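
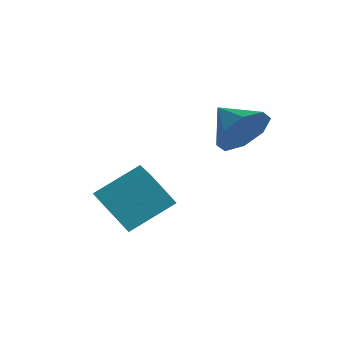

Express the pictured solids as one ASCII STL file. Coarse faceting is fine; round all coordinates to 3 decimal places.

solid 
facet normal 0.917 -0.150 -0.370
outer loop
vertex 2.174 -1.152 0.071
vertex 1.751 -1.557 -0.813
vertex 2.038 -0.587 -0.496
endloop
endfacet
facet normal -0.222 0.664 0.714
outer loop
vertex 2.174 -1.152 0.071
vertex 2.038 -0.587 -0.496
vertex 0.449 -1.343 -0.287
endloop
endfacet
facet normal 0.917 -0.150 -0.370
outer loop
vertex 2.038 -0.587 -0.496
vertex 1.751 -1.557 -0.813
vertex 1.734 -0.591 -1.248
endloop
endfacet
facet normal -0.407 0.899 0.160
outer loop
vertex 2.038 -0.587 -0.496
vertex 1.734 -0.591 -1.248
vertex 0.449 -1.343 -0.287
endloop
endfacet
facet normal 0.917 -0.150 -0.370
outer loop
vertex 1.734 -0.591 -1.248
vertex 1.751 -1.557 -0.813
vertex 1.44 -1.161 -1.745
endloop
endfacet
facet normal -0.658 0.658 -0.365
outer loop
vertex 1.734 -0.591 -1.248
vertex 1.44 -1.161 -1.745
vertex 0.449 -1.343 -0.287
endloop
endfacet
facet normal 0.917 -0.151 -0.370
outer loop
vertex 1.44 -1.161 -1.745
vertex 1.751 -1.557 -0.813
vertex 1.328 -1.963 -1.696
endloop
endfacet
facet normal -0.829 0.082 -0.553
outer loop
vertex 1.44 -1.161 -1.745
vertex 1.328 -1.963 -1.696
vertex 0.449 -1.343 -0.287
endloop
endfacet
facet normal 0.917 -0.152 -0.369
outer loop
vertex 1.328 -1.963 -1.696
vertex 1.751 -1.557 -0.813
vertex 1.463 -2.527 -1.129
endloop
endfacet
facet normal -0.819 -0.492 -0.294
outer loop
vertex 1.328 -1.963 -1.696
vertex 1.463 -2.527 -1.129
vertex 0.449 -1.343 -0.287
endloop
endfacet
facet normal 0.917 -0.152 -0.370
outer loop
vertex 1.463 -2.527 -1.129
vertex 1.751 -1.557 -0.813
vertex 1.767 -2.523 -0.377
endloop
endfacet
facet normal -0.634 -0.728 0.260
outer loop
vertex 1.463 -2.527 -1.129
vertex 1.767 -2.523 -0.377
vertex 0.449 -1.343 -0.287
endloop
endfacet
facet normal 0.916 -0.152 -0.370
outer loop
vertex 1.767 -2.523 -0.377
vertex 1.751 -1.557 -0.813
vertex 2.062 -1.954 0.12
endloop
endfacet
facet normal -0.383 -0.487 0.785
outer loop
vertex 1.767 -2.523 -0.377
vertex 2.062 -1.954 0.12
vertex 0.449 -1.343 -0.287
endloop
endfacet
facet normal 0.917 -0.151 -0.370
outer loop
vertex 2.062 -1.954 0.12
vertex 1.751 -1.557 -0.813
vertex 2.174 -1.152 0.071
endloop
endfacet
facet normal -0.212 0.089 0.973
outer loop
vertex 2.062 -1.954 0.12
vertex 2.174 -1.152 0.071
vertex 0.449 -1.343 -0.287
endloop
endfacet
facet normal -0.853 0.488 -0.185
outer loop
vertex -2.06 -4.515 -3.939
vertex -1.4 -3.003 -2.997
vertex -1.472 -3.973 -5.22
endloop
endfacet
facet normal -0.347 -0.796 -0.496
outer loop
vertex -0.38 -4.597 -4.983
vertex -2.06 -4.515 -3.939
vertex -1.472 -3.973 -5.22
endloop
endfacet
facet normal -0.853 0.487 -0.185
outer loop
vertex -1.472 -3.973 -5.22
vertex -1.4 -3.003 -2.997
vertex -0.813 -2.461 -4.278
endloop
endfacet
facet normal 0.389 0.359 -0.848
outer loop
vertex -0.813 -2.461 -4.278
vertex -0.38 -4.597 -4.983
vertex -1.472 -3.973 -5.22
endloop
endfacet
facet normal -0.389 -0.359 0.848
outer loop
vertex -2.06 -4.515 -3.939
vertex -0.308 -3.627 -2.76
vertex -1.4 -3.003 -2.997
endloop
endfacet
facet normal -0.347 -0.796 -0.496
outer loop
vertex -0.967 -5.139 -3.702
vertex -2.06 -4.515 -3.939
vertex -0.38 -4.597 -4.983
endloop
endfacet
facet normal -0.389 -0.359 0.848
outer loop
vertex -0.967 -5.139 -3.702
vertex -0.308 -3.627 -2.76
vertex -2.06 -4.515 -3.939
endloop
endfacet
facet normal 0.347 0.796 0.496
outer loop
vertex -1.4 -3.003 -2.997
vertex -0.308 -3.627 -2.76
vertex -0.813 -2.461 -4.278
endloop
endfacet
facet normal 0.389 0.359 -0.849
outer loop
vertex 0.28 -3.085 -4.041
vertex -0.38 -4.597 -4.983
vertex -0.813 -2.461 -4.278
endloop
endfacet
facet normal 0.347 0.796 0.496
outer loop
vertex -0.813 -2.461 -4.278
vertex -0.308 -3.627 -2.76
vertex 0.28 -3.085 -4.041
endloop
endfacet
facet normal 0.853 -0.488 0.185
outer loop
vertex 0.28 -3.085 -4.041
vertex -0.967 -5.139 -3.702
vertex -0.38 -4.597 -4.983
endloop
endfacet
facet normal 0.853 -0.487 0.185
outer loop
vertex -0.308 -3.627 -2.76
vertex -0.967 -5.139 -3.702
vertex 0.28 -3.085 -4.041
endloop
endfacet

endsolid


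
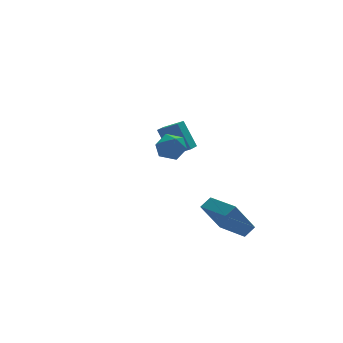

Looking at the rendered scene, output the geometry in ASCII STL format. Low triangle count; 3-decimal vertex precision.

solid 
facet normal -0.807 -0.203 -0.554
outer loop
vertex 1.835 -4.314 -1.392
vertex 1.424 -2.36 -1.509
vertex 3.046 -4.168 -3.211
endloop
endfacet
facet normal 0.205 -0.977 0.058
outer loop
vertex 3.716 -4.0 -2.751
vertex 1.835 -4.314 -1.392
vertex 3.046 -4.168 -3.211
endloop
endfacet
facet normal -0.807 -0.203 -0.554
outer loop
vertex 3.046 -4.168 -3.211
vertex 1.424 -2.36 -1.509
vertex 2.635 -2.214 -3.328
endloop
endfacet
facet normal 0.553 0.067 -0.830
outer loop
vertex 2.635 -2.214 -3.328
vertex 3.716 -4.0 -2.751
vertex 3.046 -4.168 -3.211
endloop
endfacet
facet normal -0.553 -0.067 0.830
outer loop
vertex 1.835 -4.314 -1.392
vertex 2.094 -2.192 -1.049
vertex 1.424 -2.36 -1.509
endloop
endfacet
facet normal 0.205 -0.977 0.058
outer loop
vertex 2.505 -4.146 -0.932
vertex 1.835 -4.314 -1.392
vertex 3.716 -4.0 -2.751
endloop
endfacet
facet normal -0.553 -0.067 0.830
outer loop
vertex 2.505 -4.146 -0.932
vertex 2.094 -2.192 -1.049
vertex 1.835 -4.314 -1.392
endloop
endfacet
facet normal -0.205 0.977 -0.058
outer loop
vertex 1.424 -2.36 -1.509
vertex 2.094 -2.192 -1.049
vertex 2.635 -2.214 -3.328
endloop
endfacet
facet normal 0.553 0.067 -0.830
outer loop
vertex 3.305 -2.046 -2.868
vertex 3.716 -4.0 -2.751
vertex 2.635 -2.214 -3.328
endloop
endfacet
facet normal -0.205 0.977 -0.058
outer loop
vertex 2.635 -2.214 -3.328
vertex 2.094 -2.192 -1.049
vertex 3.305 -2.046 -2.868
endloop
endfacet
facet normal 0.807 0.203 0.554
outer loop
vertex 3.305 -2.046 -2.868
vertex 2.505 -4.146 -0.932
vertex 3.716 -4.0 -2.751
endloop
endfacet
facet normal 0.807 0.203 0.554
outer loop
vertex 2.094 -2.192 -1.049
vertex 2.505 -4.146 -0.932
vertex 3.305 -2.046 -2.868
endloop
endfacet
facet normal -0.713 0.541 -0.446
outer loop
vertex 1.58 3.087 1.856
vertex 2.337 3.893 1.623
vertex 1.966 2.253 0.227
endloop
endfacet
facet normal -0.670 -0.713 0.206
outer loop
vertex 2.843 1.587 0.777
vertex 1.58 3.087 1.856
vertex 1.966 2.253 0.227
endloop
endfacet
facet normal -0.712 0.541 -0.447
outer loop
vertex 1.966 2.253 0.227
vertex 2.337 3.893 1.623
vertex 2.724 3.059 -0.005
endloop
endfacet
facet normal 0.208 -0.446 -0.871
outer loop
vertex 2.724 3.059 -0.005
vertex 2.843 1.587 0.777
vertex 1.966 2.253 0.227
endloop
endfacet
facet normal -0.207 0.446 0.871
outer loop
vertex 1.58 3.087 1.856
vertex 3.214 3.227 2.173
vertex 2.337 3.893 1.623
endloop
endfacet
facet normal -0.671 -0.713 0.206
outer loop
vertex 2.456 2.421 2.405
vertex 1.58 3.087 1.856
vertex 2.843 1.587 0.777
endloop
endfacet
facet normal -0.207 0.446 0.871
outer loop
vertex 2.456 2.421 2.405
vertex 3.214 3.227 2.173
vertex 1.58 3.087 1.856
endloop
endfacet
facet normal 0.670 0.713 -0.206
outer loop
vertex 2.337 3.893 1.623
vertex 3.214 3.227 2.173
vertex 2.724 3.059 -0.005
endloop
endfacet
facet normal 0.207 -0.446 -0.871
outer loop
vertex 3.6 2.393 0.544
vertex 2.843 1.587 0.777
vertex 2.724 3.059 -0.005
endloop
endfacet
facet normal 0.671 0.713 -0.206
outer loop
vertex 2.724 3.059 -0.005
vertex 3.214 3.227 2.173
vertex 3.6 2.393 0.544
endloop
endfacet
facet normal 0.713 -0.541 0.446
outer loop
vertex 3.6 2.393 0.544
vertex 2.456 2.421 2.405
vertex 2.843 1.587 0.777
endloop
endfacet
facet normal 0.712 -0.542 0.446
outer loop
vertex 3.214 3.227 2.173
vertex 2.456 2.421 2.405
vertex 3.6 2.393 0.544
endloop
endfacet
facet normal -0.125 0.930 0.345
outer loop
vertex -1.553 -3.328 3.9
vertex -1.095 -3.54 4.637
vertex -0.666 -3.217 3.923
endloop
endfacet
facet normal -0.106 0.924 -0.368
outer loop
vertex -1.553 -3.328 3.9
vertex -0.666 -3.217 3.923
vertex -1.056 -3.553 3.192
endloop
endfacet
facet normal -0.629 0.496 -0.599
outer loop
vertex -1.553 -3.328 3.9
vertex -1.056 -3.553 3.192
vertex -1.725 -4.084 3.455
endloop
endfacet
facet normal -0.971 0.238 -0.028
outer loop
vertex -1.553 -3.328 3.9
vertex -1.725 -4.084 3.455
vertex -1.749 -4.076 4.348
endloop
endfacet
facet normal -0.660 0.506 0.556
outer loop
vertex -1.553 -3.328 3.9
vertex -1.749 -4.076 4.348
vertex -1.095 -3.54 4.637
endloop
endfacet
facet normal 0.517 0.639 -0.570
outer loop
vertex -1.056 -3.553 3.192
vertex -0.666 -3.217 3.923
vertex -0.291 -3.904 3.492
endloop
endfacet
facet normal 0.485 0.649 0.585
outer loop
vertex -0.666 -3.217 3.923
vertex -1.095 -3.54 4.637
vertex -0.315 -3.896 4.385
endloop
endfacet
facet normal -0.379 -0.036 0.925
outer loop
vertex -1.095 -3.54 4.637
vertex -1.749 -4.076 4.348
vertex -0.984 -4.427 4.648
endloop
endfacet
facet normal -0.883 -0.470 -0.020
outer loop
vertex -1.749 -4.076 4.348
vertex -1.725 -4.084 3.455
vertex -1.374 -4.763 3.917
endloop
endfacet
facet normal -0.329 -0.053 -0.943
outer loop
vertex -1.725 -4.084 3.455
vertex -1.056 -3.553 3.192
vertex -0.945 -4.44 3.203
endloop
endfacet
facet normal 0.971 -0.238 0.028
outer loop
vertex -0.487 -4.652 3.94
vertex -0.291 -3.904 3.492
vertex -0.315 -3.896 4.385
endloop
endfacet
facet normal 0.629 -0.496 0.599
outer loop
vertex -0.487 -4.652 3.94
vertex -0.315 -3.896 4.385
vertex -0.984 -4.427 4.648
endloop
endfacet
facet normal 0.106 -0.924 0.368
outer loop
vertex -0.487 -4.652 3.94
vertex -0.984 -4.427 4.648
vertex -1.374 -4.763 3.917
endloop
endfacet
facet normal 0.125 -0.930 -0.345
outer loop
vertex -0.487 -4.652 3.94
vertex -1.374 -4.763 3.917
vertex -0.945 -4.44 3.203
endloop
endfacet
facet normal 0.660 -0.506 -0.556
outer loop
vertex -0.487 -4.652 3.94
vertex -0.945 -4.44 3.203
vertex -0.291 -3.904 3.492
endloop
endfacet
facet normal 0.883 0.470 0.020
outer loop
vertex -0.315 -3.896 4.385
vertex -0.291 -3.904 3.492
vertex -0.666 -3.217 3.923
endloop
endfacet
facet normal 0.329 0.053 0.943
outer loop
vertex -0.984 -4.427 4.648
vertex -0.315 -3.896 4.385
vertex -1.095 -3.54 4.637
endloop
endfacet
facet normal -0.517 -0.639 0.570
outer loop
vertex -1.374 -4.763 3.917
vertex -0.984 -4.427 4.648
vertex -1.749 -4.076 4.348
endloop
endfacet
facet normal -0.485 -0.649 -0.585
outer loop
vertex -0.945 -4.44 3.203
vertex -1.374 -4.763 3.917
vertex -1.725 -4.084 3.455
endloop
endfacet
facet normal 0.379 0.036 -0.925
outer loop
vertex -0.291 -3.904 3.492
vertex -0.945 -4.44 3.203
vertex -1.056 -3.553 3.192
endloop
endfacet

endsolid


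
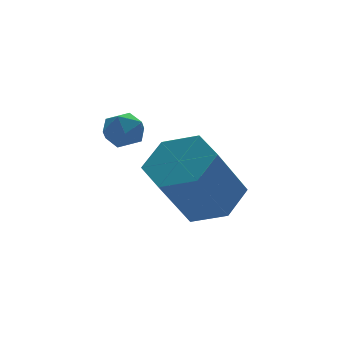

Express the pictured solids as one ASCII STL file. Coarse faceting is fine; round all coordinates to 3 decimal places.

solid 
facet normal 0.201 0.896 0.397
outer loop
vertex 0.543 3.965 -2.697
vertex 0.029 3.898 -2.285
vertex 0.629 3.683 -2.104
endloop
endfacet
facet normal 0.796 0.583 0.162
outer loop
vertex 0.543 3.965 -2.697
vertex 0.629 3.683 -2.104
vertex 0.925 3.427 -2.638
endloop
endfacet
facet normal 0.715 0.449 -0.536
outer loop
vertex 0.543 3.965 -2.697
vertex 0.925 3.427 -2.638
vertex 0.507 3.482 -3.149
endloop
endfacet
facet normal 0.069 0.679 -0.731
outer loop
vertex 0.543 3.965 -2.697
vertex 0.507 3.482 -3.149
vertex -0.047 3.773 -2.931
endloop
endfacet
facet normal -0.249 0.956 -0.156
outer loop
vertex 0.543 3.965 -2.697
vertex -0.047 3.773 -2.931
vertex 0.029 3.898 -2.285
endloop
endfacet
facet normal 0.865 -0.041 0.499
outer loop
vertex 0.925 3.427 -2.638
vertex 0.629 3.683 -2.104
vertex 0.647 3.027 -2.189
endloop
endfacet
facet normal -0.099 0.465 0.880
outer loop
vertex 0.629 3.683 -2.104
vertex 0.029 3.898 -2.285
vertex 0.093 3.318 -1.971
endloop
endfacet
facet normal -0.827 0.562 -0.011
outer loop
vertex 0.029 3.898 -2.285
vertex -0.047 3.773 -2.931
vertex -0.325 3.373 -2.482
endloop
endfacet
facet normal -0.312 0.114 -0.943
outer loop
vertex -0.047 3.773 -2.931
vertex 0.507 3.482 -3.149
vertex -0.029 3.117 -3.016
endloop
endfacet
facet normal 0.734 -0.259 -0.628
outer loop
vertex 0.507 3.482 -3.149
vertex 0.925 3.427 -2.638
vertex 0.571 2.902 -2.835
endloop
endfacet
facet normal -0.069 -0.679 0.731
outer loop
vertex 0.057 2.835 -2.423
vertex 0.647 3.027 -2.189
vertex 0.093 3.318 -1.971
endloop
endfacet
facet normal -0.715 -0.449 0.536
outer loop
vertex 0.057 2.835 -2.423
vertex 0.093 3.318 -1.971
vertex -0.325 3.373 -2.482
endloop
endfacet
facet normal -0.796 -0.583 -0.162
outer loop
vertex 0.057 2.835 -2.423
vertex -0.325 3.373 -2.482
vertex -0.029 3.117 -3.016
endloop
endfacet
facet normal -0.201 -0.896 -0.397
outer loop
vertex 0.057 2.835 -2.423
vertex -0.029 3.117 -3.016
vertex 0.571 2.902 -2.835
endloop
endfacet
facet normal 0.249 -0.956 0.156
outer loop
vertex 0.057 2.835 -2.423
vertex 0.571 2.902 -2.835
vertex 0.647 3.027 -2.189
endloop
endfacet
facet normal 0.312 -0.114 0.943
outer loop
vertex 0.093 3.318 -1.971
vertex 0.647 3.027 -2.189
vertex 0.629 3.683 -2.104
endloop
endfacet
facet normal -0.734 0.259 0.628
outer loop
vertex -0.325 3.373 -2.482
vertex 0.093 3.318 -1.971
vertex 0.029 3.898 -2.285
endloop
endfacet
facet normal -0.865 0.041 -0.499
outer loop
vertex -0.029 3.117 -3.016
vertex -0.325 3.373 -2.482
vertex -0.047 3.773 -2.931
endloop
endfacet
facet normal 0.099 -0.465 -0.880
outer loop
vertex 0.571 2.902 -2.835
vertex -0.029 3.117 -3.016
vertex 0.507 3.482 -3.149
endloop
endfacet
facet normal 0.827 -0.562 0.011
outer loop
vertex 0.647 3.027 -2.189
vertex 0.571 2.902 -2.835
vertex 0.925 3.427 -2.638
endloop
endfacet
facet normal 0.543 0.179 -0.821
outer loop
vertex 2.28 0.339 -3.935
vertex 1.549 0.995 -4.275
vertex 2.328 1.347 -3.683
endloop
endfacet
facet normal 0.839 -0.169 0.517
outer loop
vertex 2.28 0.339 -3.935
vertex 2.328 1.347 -3.683
vertex 1.163 -0.031 -2.245
endloop
endfacet
facet normal 0.839 -0.169 0.517
outer loop
vertex 1.163 -0.031 -2.245
vertex 2.328 1.347 -3.683
vertex 1.211 0.976 -1.993
endloop
endfacet
facet normal -0.542 -0.180 0.821
outer loop
vertex 1.163 -0.031 -2.245
vertex 1.211 0.976 -1.993
vertex 0.431 0.625 -2.585
endloop
endfacet
facet normal 0.542 0.180 -0.821
outer loop
vertex 2.328 1.347 -3.683
vertex 1.549 0.995 -4.275
vertex 1.596 2.003 -4.023
endloop
endfacet
facet normal 0.459 0.755 0.469
outer loop
vertex 2.328 1.347 -3.683
vertex 1.596 2.003 -4.023
vertex 1.211 0.976 -1.993
endloop
endfacet
facet normal 0.459 0.754 0.469
outer loop
vertex 1.211 0.976 -1.993
vertex 1.596 2.003 -4.023
vertex 0.479 1.633 -2.333
endloop
endfacet
facet normal -0.542 -0.179 0.821
outer loop
vertex 1.211 0.976 -1.993
vertex 0.479 1.633 -2.333
vertex 0.431 0.625 -2.585
endloop
endfacet
facet normal 0.542 0.180 -0.821
outer loop
vertex 1.596 2.003 -4.023
vertex 1.549 0.995 -4.275
vertex 0.817 1.651 -4.615
endloop
endfacet
facet normal -0.380 0.924 -0.049
outer loop
vertex 1.596 2.003 -4.023
vertex 0.817 1.651 -4.615
vertex 0.479 1.633 -2.333
endloop
endfacet
facet normal -0.380 0.924 -0.049
outer loop
vertex 0.479 1.633 -2.333
vertex 0.817 1.651 -4.615
vertex -0.3 1.281 -2.925
endloop
endfacet
facet normal -0.543 -0.179 0.821
outer loop
vertex 0.479 1.633 -2.333
vertex -0.3 1.281 -2.925
vertex 0.431 0.625 -2.585
endloop
endfacet
facet normal 0.542 0.180 -0.821
outer loop
vertex 0.817 1.651 -4.615
vertex 1.549 0.995 -4.275
vertex 0.769 0.644 -4.867
endloop
endfacet
facet normal -0.839 0.169 -0.517
outer loop
vertex 0.817 1.651 -4.615
vertex 0.769 0.644 -4.867
vertex -0.3 1.281 -2.925
endloop
endfacet
facet normal -0.839 0.169 -0.517
outer loop
vertex -0.3 1.281 -2.925
vertex 0.769 0.644 -4.867
vertex -0.348 0.273 -3.177
endloop
endfacet
facet normal -0.543 -0.179 0.821
outer loop
vertex -0.3 1.281 -2.925
vertex -0.348 0.273 -3.177
vertex 0.431 0.625 -2.585
endloop
endfacet
facet normal 0.542 0.179 -0.821
outer loop
vertex 0.769 0.644 -4.867
vertex 1.549 0.995 -4.275
vertex 1.501 -0.013 -4.527
endloop
endfacet
facet normal -0.459 -0.754 -0.469
outer loop
vertex 0.769 0.644 -4.867
vertex 1.501 -0.013 -4.527
vertex -0.348 0.273 -3.177
endloop
endfacet
facet normal -0.459 -0.755 -0.469
outer loop
vertex -0.348 0.273 -3.177
vertex 1.501 -0.013 -4.527
vertex 0.384 -0.383 -2.837
endloop
endfacet
facet normal -0.542 -0.180 0.821
outer loop
vertex -0.348 0.273 -3.177
vertex 0.384 -0.383 -2.837
vertex 0.431 0.625 -2.585
endloop
endfacet
facet normal 0.543 0.179 -0.821
outer loop
vertex 1.501 -0.013 -4.527
vertex 1.549 0.995 -4.275
vertex 2.28 0.339 -3.935
endloop
endfacet
facet normal 0.380 -0.924 0.049
outer loop
vertex 1.501 -0.013 -4.527
vertex 2.28 0.339 -3.935
vertex 0.384 -0.383 -2.837
endloop
endfacet
facet normal 0.380 -0.924 0.049
outer loop
vertex 0.384 -0.383 -2.837
vertex 2.28 0.339 -3.935
vertex 1.163 -0.031 -2.245
endloop
endfacet
facet normal -0.542 -0.180 0.821
outer loop
vertex 0.384 -0.383 -2.837
vertex 1.163 -0.031 -2.245
vertex 0.431 0.625 -2.585
endloop
endfacet

endsolid


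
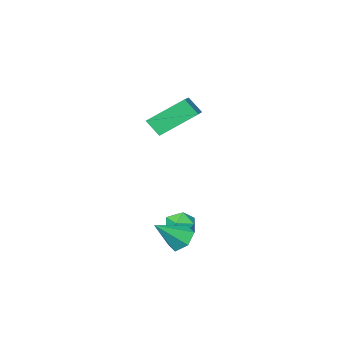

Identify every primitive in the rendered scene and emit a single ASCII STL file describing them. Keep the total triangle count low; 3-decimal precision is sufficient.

solid 
facet normal -0.748 0.159 -0.644
outer loop
vertex -0.738 1.55 -4.427
vertex -1.191 1.337 -3.953
vertex -1.018 2.004 -3.989
endloop
endfacet
facet normal 0.767 0.622 -0.155
outer loop
vertex -0.738 1.55 -4.427
vertex -1.018 2.004 -3.989
vertex -0.089 1.103 -3.007
endloop
endfacet
facet normal -0.749 0.160 -0.643
outer loop
vertex -1.018 2.004 -3.989
vertex -1.191 1.337 -3.953
vertex -1.471 1.79 -3.514
endloop
endfacet
facet normal 0.199 0.809 0.554
outer loop
vertex -1.018 2.004 -3.989
vertex -1.471 1.79 -3.514
vertex -0.089 1.103 -3.007
endloop
endfacet
facet normal -0.750 0.159 -0.642
outer loop
vertex -1.471 1.79 -3.514
vertex -1.191 1.337 -3.953
vertex -1.643 1.123 -3.478
endloop
endfacet
facet normal -0.286 0.125 0.950
outer loop
vertex -1.471 1.79 -3.514
vertex -1.643 1.123 -3.478
vertex -0.089 1.103 -3.007
endloop
endfacet
facet normal -0.750 0.158 -0.643
outer loop
vertex -1.643 1.123 -3.478
vertex -1.191 1.337 -3.953
vertex -1.363 0.67 -3.916
endloop
endfacet
facet normal -0.203 -0.743 0.638
outer loop
vertex -1.643 1.123 -3.478
vertex -1.363 0.67 -3.916
vertex -0.089 1.103 -3.007
endloop
endfacet
facet normal -0.750 0.158 -0.643
outer loop
vertex -1.363 0.67 -3.916
vertex -1.191 1.337 -3.953
vertex -0.911 0.883 -4.391
endloop
endfacet
facet normal 0.365 -0.928 -0.069
outer loop
vertex -1.363 0.67 -3.916
vertex -0.911 0.883 -4.391
vertex -0.089 1.103 -3.007
endloop
endfacet
facet normal -0.748 0.159 -0.644
outer loop
vertex -0.911 0.883 -4.391
vertex -1.191 1.337 -3.953
vertex -0.738 1.55 -4.427
endloop
endfacet
facet normal 0.850 -0.246 -0.466
outer loop
vertex -0.911 0.883 -4.391
vertex -0.738 1.55 -4.427
vertex -0.089 1.103 -3.007
endloop
endfacet
facet normal -0.721 0.385 0.576
outer loop
vertex -4.488 -2.687 1.534
vertex -3.277 -1.306 2.126
vertex -4.758 -2.151 0.837
endloop
endfacet
facet normal -0.627 -0.716 -0.307
outer loop
vertex -3.403 -2.874 -0.246
vertex -4.488 -2.687 1.534
vertex -4.758 -2.151 0.837
endloop
endfacet
facet normal -0.721 0.385 0.576
outer loop
vertex -4.758 -2.151 0.837
vertex -3.277 -1.306 2.126
vertex -3.548 -0.77 1.429
endloop
endfacet
facet normal -0.294 0.583 -0.757
outer loop
vertex -3.548 -0.77 1.429
vertex -3.403 -2.874 -0.246
vertex -4.758 -2.151 0.837
endloop
endfacet
facet normal 0.294 -0.583 0.757
outer loop
vertex -4.488 -2.687 1.534
vertex -1.922 -2.029 1.043
vertex -3.277 -1.306 2.126
endloop
endfacet
facet normal -0.627 -0.716 -0.307
outer loop
vertex -3.132 -3.41 0.451
vertex -4.488 -2.687 1.534
vertex -3.403 -2.874 -0.246
endloop
endfacet
facet normal 0.294 -0.583 0.758
outer loop
vertex -3.132 -3.41 0.451
vertex -1.922 -2.029 1.043
vertex -4.488 -2.687 1.534
endloop
endfacet
facet normal 0.627 0.716 0.307
outer loop
vertex -3.277 -1.306 2.126
vertex -1.922 -2.029 1.043
vertex -3.548 -0.77 1.429
endloop
endfacet
facet normal -0.294 0.583 -0.757
outer loop
vertex -2.192 -1.493 0.346
vertex -3.403 -2.874 -0.246
vertex -3.548 -0.77 1.429
endloop
endfacet
facet normal 0.627 0.716 0.307
outer loop
vertex -3.548 -0.77 1.429
vertex -1.922 -2.029 1.043
vertex -2.192 -1.493 0.346
endloop
endfacet
facet normal 0.721 -0.385 -0.576
outer loop
vertex -2.192 -1.493 0.346
vertex -3.132 -3.41 0.451
vertex -3.403 -2.874 -0.246
endloop
endfacet
facet normal 0.721 -0.385 -0.576
outer loop
vertex -1.922 -2.029 1.043
vertex -3.132 -3.41 0.451
vertex -2.192 -1.493 0.346
endloop
endfacet
facet normal 0.321 0.933 0.160
outer loop
vertex -1.493 1.055 -4.006
vertex -1.949 1.118 -3.459
vertex -1.287 0.871 -3.346
endloop
endfacet
facet normal 0.841 0.529 -0.115
outer loop
vertex -1.493 1.055 -4.006
vertex -1.287 0.871 -3.346
vertex -1.106 0.462 -3.904
endloop
endfacet
facet normal 0.613 0.273 -0.741
outer loop
vertex -1.493 1.055 -4.006
vertex -1.106 0.462 -3.904
vertex -1.656 0.456 -4.361
endloop
endfacet
facet normal -0.047 0.519 -0.854
outer loop
vertex -1.493 1.055 -4.006
vertex -1.656 0.456 -4.361
vertex -2.177 0.861 -4.086
endloop
endfacet
facet normal -0.228 0.927 -0.297
outer loop
vertex -1.493 1.055 -4.006
vertex -2.177 0.861 -4.086
vertex -1.949 1.118 -3.459
endloop
endfacet
facet normal 0.946 -0.024 0.324
outer loop
vertex -1.106 0.462 -3.904
vertex -1.287 0.871 -3.346
vertex -1.323 0.159 -3.294
endloop
endfacet
facet normal 0.104 0.631 0.769
outer loop
vertex -1.287 0.871 -3.346
vertex -1.949 1.118 -3.459
vertex -1.844 0.564 -3.019
endloop
endfacet
facet normal -0.783 0.621 0.030
outer loop
vertex -1.949 1.118 -3.459
vertex -2.177 0.861 -4.086
vertex -2.394 0.558 -3.476
endloop
endfacet
facet normal -0.490 -0.039 -0.871
outer loop
vertex -2.177 0.861 -4.086
vertex -1.656 0.456 -4.361
vertex -2.213 0.149 -4.034
endloop
endfacet
facet normal 0.577 -0.438 -0.689
outer loop
vertex -1.656 0.456 -4.361
vertex -1.106 0.462 -3.904
vertex -1.551 -0.098 -3.921
endloop
endfacet
facet normal 0.047 -0.519 0.854
outer loop
vertex -2.007 -0.035 -3.374
vertex -1.323 0.159 -3.294
vertex -1.844 0.564 -3.019
endloop
endfacet
facet normal -0.613 -0.273 0.741
outer loop
vertex -2.007 -0.035 -3.374
vertex -1.844 0.564 -3.019
vertex -2.394 0.558 -3.476
endloop
endfacet
facet normal -0.841 -0.529 0.115
outer loop
vertex -2.007 -0.035 -3.374
vertex -2.394 0.558 -3.476
vertex -2.213 0.149 -4.034
endloop
endfacet
facet normal -0.321 -0.933 -0.160
outer loop
vertex -2.007 -0.035 -3.374
vertex -2.213 0.149 -4.034
vertex -1.551 -0.098 -3.921
endloop
endfacet
facet normal 0.228 -0.927 0.297
outer loop
vertex -2.007 -0.035 -3.374
vertex -1.551 -0.098 -3.921
vertex -1.323 0.159 -3.294
endloop
endfacet
facet normal 0.490 0.039 0.871
outer loop
vertex -1.844 0.564 -3.019
vertex -1.323 0.159 -3.294
vertex -1.287 0.871 -3.346
endloop
endfacet
facet normal -0.577 0.438 0.689
outer loop
vertex -2.394 0.558 -3.476
vertex -1.844 0.564 -3.019
vertex -1.949 1.118 -3.459
endloop
endfacet
facet normal -0.946 0.024 -0.324
outer loop
vertex -2.213 0.149 -4.034
vertex -2.394 0.558 -3.476
vertex -2.177 0.861 -4.086
endloop
endfacet
facet normal -0.104 -0.631 -0.769
outer loop
vertex -1.551 -0.098 -3.921
vertex -2.213 0.149 -4.034
vertex -1.656 0.456 -4.361
endloop
endfacet
facet normal 0.783 -0.621 -0.030
outer loop
vertex -1.323 0.159 -3.294
vertex -1.551 -0.098 -3.921
vertex -1.106 0.462 -3.904
endloop
endfacet

endsolid


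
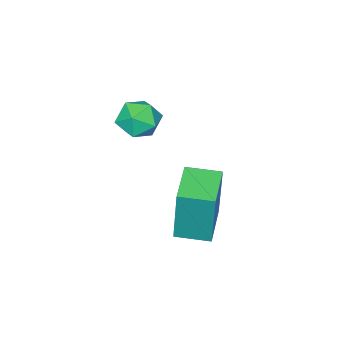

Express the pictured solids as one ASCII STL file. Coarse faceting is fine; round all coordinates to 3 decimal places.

solid 
facet normal -0.470 0.778 0.416
outer loop
vertex 1.816 1.424 3.958
vertex 1.208 1.1 3.877
vertex 1.574 1.01 4.459
endloop
endfacet
facet normal 0.188 0.711 0.678
outer loop
vertex 1.816 1.424 3.958
vertex 1.574 1.01 4.459
vertex 2.247 0.993 4.29
endloop
endfacet
facet normal 0.648 0.750 0.133
outer loop
vertex 1.816 1.424 3.958
vertex 2.247 0.993 4.29
vertex 2.297 1.072 3.602
endloop
endfacet
facet normal 0.272 0.842 -0.466
outer loop
vertex 1.816 1.424 3.958
vertex 2.297 1.072 3.602
vertex 1.655 1.138 3.347
endloop
endfacet
facet normal -0.419 0.860 -0.292
outer loop
vertex 1.816 1.424 3.958
vertex 1.655 1.138 3.347
vertex 1.208 1.1 3.877
endloop
endfacet
facet normal 0.245 0.060 0.968
outer loop
vertex 2.247 0.993 4.29
vertex 1.574 1.01 4.459
vertex 1.905 0.402 4.413
endloop
endfacet
facet normal -0.822 0.170 0.543
outer loop
vertex 1.574 1.01 4.459
vertex 1.208 1.1 3.877
vertex 1.263 0.468 4.158
endloop
endfacet
facet normal -0.739 0.303 -0.602
outer loop
vertex 1.208 1.1 3.877
vertex 1.655 1.138 3.347
vertex 1.313 0.547 3.47
endloop
endfacet
facet normal 0.379 0.273 -0.884
outer loop
vertex 1.655 1.138 3.347
vertex 2.297 1.072 3.602
vertex 1.986 0.53 3.301
endloop
endfacet
facet normal 0.988 0.124 0.086
outer loop
vertex 2.297 1.072 3.602
vertex 2.247 0.993 4.29
vertex 2.352 0.44 3.883
endloop
endfacet
facet normal -0.272 -0.842 0.466
outer loop
vertex 1.744 0.116 3.802
vertex 1.905 0.402 4.413
vertex 1.263 0.468 4.158
endloop
endfacet
facet normal -0.648 -0.750 -0.133
outer loop
vertex 1.744 0.116 3.802
vertex 1.263 0.468 4.158
vertex 1.313 0.547 3.47
endloop
endfacet
facet normal -0.188 -0.711 -0.678
outer loop
vertex 1.744 0.116 3.802
vertex 1.313 0.547 3.47
vertex 1.986 0.53 3.301
endloop
endfacet
facet normal 0.470 -0.778 -0.416
outer loop
vertex 1.744 0.116 3.802
vertex 1.986 0.53 3.301
vertex 2.352 0.44 3.883
endloop
endfacet
facet normal 0.419 -0.860 0.292
outer loop
vertex 1.744 0.116 3.802
vertex 2.352 0.44 3.883
vertex 1.905 0.402 4.413
endloop
endfacet
facet normal -0.379 -0.273 0.884
outer loop
vertex 1.263 0.468 4.158
vertex 1.905 0.402 4.413
vertex 1.574 1.01 4.459
endloop
endfacet
facet normal -0.988 -0.124 -0.086
outer loop
vertex 1.313 0.547 3.47
vertex 1.263 0.468 4.158
vertex 1.208 1.1 3.877
endloop
endfacet
facet normal -0.245 -0.060 -0.968
outer loop
vertex 1.986 0.53 3.301
vertex 1.313 0.547 3.47
vertex 1.655 1.138 3.347
endloop
endfacet
facet normal 0.822 -0.170 -0.543
outer loop
vertex 2.352 0.44 3.883
vertex 1.986 0.53 3.301
vertex 2.297 1.072 3.602
endloop
endfacet
facet normal 0.739 -0.303 0.602
outer loop
vertex 1.905 0.402 4.413
vertex 2.352 0.44 3.883
vertex 2.247 0.993 4.29
endloop
endfacet
facet normal -0.818 -0.563 0.117
outer loop
vertex 1.125 1.824 2.106
vertex 0.536 2.666 2.04
vertex 1.012 1.596 0.213
endloop
endfacet
facet normal 0.572 -0.818 0.064
outer loop
vertex 2.084 2.334 0.06
vertex 1.125 1.824 2.106
vertex 1.012 1.596 0.213
endloop
endfacet
facet normal -0.818 -0.563 0.117
outer loop
vertex 1.012 1.596 0.213
vertex 0.536 2.666 2.04
vertex 0.423 2.438 0.147
endloop
endfacet
facet normal -0.059 -0.119 -0.991
outer loop
vertex 0.423 2.438 0.147
vertex 2.084 2.334 0.06
vertex 1.012 1.596 0.213
endloop
endfacet
facet normal 0.059 0.119 0.991
outer loop
vertex 1.125 1.824 2.106
vertex 1.608 3.404 1.887
vertex 0.536 2.666 2.04
endloop
endfacet
facet normal 0.572 -0.818 0.064
outer loop
vertex 2.197 2.562 1.953
vertex 1.125 1.824 2.106
vertex 2.084 2.334 0.06
endloop
endfacet
facet normal 0.059 0.119 0.991
outer loop
vertex 2.197 2.562 1.953
vertex 1.608 3.404 1.887
vertex 1.125 1.824 2.106
endloop
endfacet
facet normal -0.572 0.818 -0.064
outer loop
vertex 0.536 2.666 2.04
vertex 1.608 3.404 1.887
vertex 0.423 2.438 0.147
endloop
endfacet
facet normal -0.059 -0.119 -0.991
outer loop
vertex 1.495 3.176 -0.006
vertex 2.084 2.334 0.06
vertex 0.423 2.438 0.147
endloop
endfacet
facet normal -0.572 0.818 -0.064
outer loop
vertex 0.423 2.438 0.147
vertex 1.608 3.404 1.887
vertex 1.495 3.176 -0.006
endloop
endfacet
facet normal 0.818 0.563 -0.117
outer loop
vertex 1.495 3.176 -0.006
vertex 2.197 2.562 1.953
vertex 2.084 2.334 0.06
endloop
endfacet
facet normal 0.818 0.563 -0.117
outer loop
vertex 1.608 3.404 1.887
vertex 2.197 2.562 1.953
vertex 1.495 3.176 -0.006
endloop
endfacet

endsolid


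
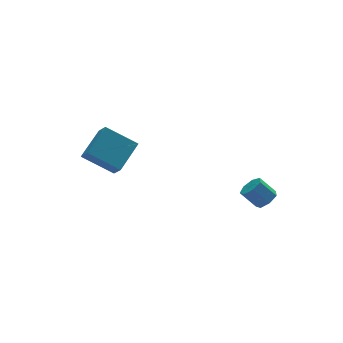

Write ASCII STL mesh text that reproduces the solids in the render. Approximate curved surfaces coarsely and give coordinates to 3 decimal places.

solid 
facet normal -0.707 -0.513 -0.486
outer loop
vertex -3.727 3.326 1.344
vertex -3.782 4.038 0.673
vertex -2.388 2.458 0.312
endloop
endfacet
facet normal 0.056 -0.727 0.684
outer loop
vertex -1.058 3.422 1.227
vertex -3.727 3.326 1.344
vertex -2.388 2.458 0.312
endloop
endfacet
facet normal -0.707 -0.513 -0.486
outer loop
vertex -2.388 2.458 0.312
vertex -3.782 4.038 0.673
vertex -2.443 3.17 -0.359
endloop
endfacet
facet normal 0.705 -0.457 -0.543
outer loop
vertex -2.443 3.17 -0.359
vertex -1.058 3.422 1.227
vertex -2.388 2.458 0.312
endloop
endfacet
facet normal -0.705 0.457 0.543
outer loop
vertex -3.727 3.326 1.344
vertex -2.452 5.002 1.588
vertex -3.782 4.038 0.673
endloop
endfacet
facet normal 0.056 -0.727 0.684
outer loop
vertex -2.397 4.29 2.259
vertex -3.727 3.326 1.344
vertex -1.058 3.422 1.227
endloop
endfacet
facet normal -0.705 0.457 0.543
outer loop
vertex -2.397 4.29 2.259
vertex -2.452 5.002 1.588
vertex -3.727 3.326 1.344
endloop
endfacet
facet normal -0.056 0.727 -0.684
outer loop
vertex -3.782 4.038 0.673
vertex -2.452 5.002 1.588
vertex -2.443 3.17 -0.359
endloop
endfacet
facet normal 0.705 -0.457 -0.543
outer loop
vertex -1.113 4.134 0.556
vertex -1.058 3.422 1.227
vertex -2.443 3.17 -0.359
endloop
endfacet
facet normal -0.056 0.727 -0.684
outer loop
vertex -2.443 3.17 -0.359
vertex -2.452 5.002 1.588
vertex -1.113 4.134 0.556
endloop
endfacet
facet normal 0.707 0.513 0.486
outer loop
vertex -1.113 4.134 0.556
vertex -2.397 4.29 2.259
vertex -1.058 3.422 1.227
endloop
endfacet
facet normal 0.707 0.513 0.486
outer loop
vertex -2.452 5.002 1.588
vertex -2.397 4.29 2.259
vertex -1.113 4.134 0.556
endloop
endfacet
facet normal 0.557 -0.383 -0.737
outer loop
vertex 3.506 -2.163 0.066
vertex 2.967 -2.298 -0.271
vertex 3.326 -1.757 -0.281
endloop
endfacet
facet normal 0.767 0.578 0.278
outer loop
vertex 3.506 -2.163 0.066
vertex 3.326 -1.757 -0.281
vertex 2.873 -1.727 0.907
endloop
endfacet
facet normal 0.768 0.577 0.278
outer loop
vertex 2.873 -1.727 0.907
vertex 3.326 -1.757 -0.281
vertex 2.693 -1.32 0.56
endloop
endfacet
facet normal -0.555 0.384 0.738
outer loop
vertex 2.873 -1.727 0.907
vertex 2.693 -1.32 0.56
vertex 2.333 -1.862 0.571
endloop
endfacet
facet normal 0.556 -0.382 -0.738
outer loop
vertex 3.326 -1.757 -0.281
vertex 2.967 -2.298 -0.271
vertex 2.875 -1.758 -0.62
endloop
endfacet
facet normal 0.229 0.924 -0.307
outer loop
vertex 3.326 -1.757 -0.281
vertex 2.875 -1.758 -0.62
vertex 2.693 -1.32 0.56
endloop
endfacet
facet normal 0.229 0.924 -0.307
outer loop
vertex 2.693 -1.32 0.56
vertex 2.875 -1.758 -0.62
vertex 2.242 -1.321 0.221
endloop
endfacet
facet normal -0.555 0.384 0.738
outer loop
vertex 2.693 -1.32 0.56
vertex 2.242 -1.321 0.221
vertex 2.333 -1.862 0.571
endloop
endfacet
facet normal 0.555 -0.383 -0.738
outer loop
vertex 2.875 -1.758 -0.62
vertex 2.967 -2.298 -0.271
vertex 2.493 -2.166 -0.696
endloop
endfacet
facet normal -0.482 0.575 -0.661
outer loop
vertex 2.875 -1.758 -0.62
vertex 2.493 -2.166 -0.696
vertex 2.242 -1.321 0.221
endloop
endfacet
facet normal -0.482 0.575 -0.661
outer loop
vertex 2.242 -1.321 0.221
vertex 2.493 -2.166 -0.696
vertex 1.86 -1.729 0.145
endloop
endfacet
facet normal -0.556 0.383 0.737
outer loop
vertex 2.242 -1.321 0.221
vertex 1.86 -1.729 0.145
vertex 2.333 -1.862 0.571
endloop
endfacet
facet normal 0.555 -0.383 -0.738
outer loop
vertex 2.493 -2.166 -0.696
vertex 2.967 -2.298 -0.271
vertex 2.468 -2.674 -0.451
endloop
endfacet
facet normal -0.830 -0.208 -0.517
outer loop
vertex 2.493 -2.166 -0.696
vertex 2.468 -2.674 -0.451
vertex 1.86 -1.729 0.145
endloop
endfacet
facet normal -0.830 -0.207 -0.518
outer loop
vertex 1.86 -1.729 0.145
vertex 2.468 -2.674 -0.451
vertex 1.834 -2.237 0.39
endloop
endfacet
facet normal -0.556 0.384 0.737
outer loop
vertex 1.86 -1.729 0.145
vertex 1.834 -2.237 0.39
vertex 2.333 -1.862 0.571
endloop
endfacet
facet normal 0.555 -0.383 -0.738
outer loop
vertex 2.468 -2.674 -0.451
vertex 2.967 -2.298 -0.271
vertex 2.818 -2.899 -0.071
endloop
endfacet
facet normal -0.553 -0.833 0.016
outer loop
vertex 2.468 -2.674 -0.451
vertex 2.818 -2.899 -0.071
vertex 1.834 -2.237 0.39
endloop
endfacet
facet normal -0.553 -0.833 0.017
outer loop
vertex 1.834 -2.237 0.39
vertex 2.818 -2.899 -0.071
vertex 2.185 -2.462 0.77
endloop
endfacet
facet normal -0.555 0.382 0.739
outer loop
vertex 1.834 -2.237 0.39
vertex 2.185 -2.462 0.77
vertex 2.333 -1.862 0.571
endloop
endfacet
facet normal 0.556 -0.383 -0.738
outer loop
vertex 2.818 -2.899 -0.071
vertex 2.967 -2.298 -0.271
vertex 3.28 -2.672 0.159
endloop
endfacet
facet normal 0.141 -0.831 0.538
outer loop
vertex 2.818 -2.899 -0.071
vertex 3.28 -2.672 0.159
vertex 2.185 -2.462 0.77
endloop
endfacet
facet normal 0.140 -0.832 0.537
outer loop
vertex 2.185 -2.462 0.77
vertex 3.28 -2.672 0.159
vertex 2.647 -2.235 1.001
endloop
endfacet
facet normal -0.557 0.382 0.738
outer loop
vertex 2.185 -2.462 0.77
vertex 2.647 -2.235 1.001
vertex 2.333 -1.862 0.571
endloop
endfacet
facet normal 0.557 -0.382 -0.738
outer loop
vertex 3.28 -2.672 0.159
vertex 2.967 -2.298 -0.271
vertex 3.506 -2.163 0.066
endloop
endfacet
facet normal 0.729 -0.204 0.654
outer loop
vertex 3.28 -2.672 0.159
vertex 3.506 -2.163 0.066
vertex 2.647 -2.235 1.001
endloop
endfacet
facet normal 0.729 -0.203 0.654
outer loop
vertex 2.647 -2.235 1.001
vertex 3.506 -2.163 0.066
vertex 2.873 -1.727 0.907
endloop
endfacet
facet normal -0.555 0.384 0.738
outer loop
vertex 2.647 -2.235 1.001
vertex 2.873 -1.727 0.907
vertex 2.333 -1.862 0.571
endloop
endfacet

endsolid


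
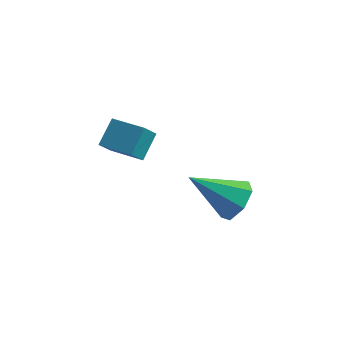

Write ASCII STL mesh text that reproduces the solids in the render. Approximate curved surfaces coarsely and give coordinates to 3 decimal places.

solid 
facet normal -0.913 0.366 -0.179
outer loop
vertex -3.026 -0.171 -3.401
vertex -2.786 0.802 -2.637
vertex -2.709 0.286 -4.082
endloop
endfacet
facet normal -0.190 -0.772 -0.607
outer loop
vertex -1.294 -0.282 -3.803
vertex -3.026 -0.171 -3.401
vertex -2.709 0.286 -4.082
endloop
endfacet
facet normal -0.913 0.367 -0.180
outer loop
vertex -2.709 0.286 -4.082
vertex -2.786 0.802 -2.637
vertex -2.468 1.259 -3.318
endloop
endfacet
facet normal 0.361 0.519 -0.775
outer loop
vertex -2.468 1.259 -3.318
vertex -1.294 -0.282 -3.803
vertex -2.709 0.286 -4.082
endloop
endfacet
facet normal -0.361 -0.519 0.775
outer loop
vertex -3.026 -0.171 -3.401
vertex -1.371 0.234 -2.358
vertex -2.786 0.802 -2.637
endloop
endfacet
facet normal -0.190 -0.772 -0.607
outer loop
vertex -1.612 -0.739 -3.122
vertex -3.026 -0.171 -3.401
vertex -1.294 -0.282 -3.803
endloop
endfacet
facet normal -0.361 -0.519 0.775
outer loop
vertex -1.612 -0.739 -3.122
vertex -1.371 0.234 -2.358
vertex -3.026 -0.171 -3.401
endloop
endfacet
facet normal 0.190 0.772 0.607
outer loop
vertex -2.786 0.802 -2.637
vertex -1.371 0.234 -2.358
vertex -2.468 1.259 -3.318
endloop
endfacet
facet normal 0.361 0.519 -0.775
outer loop
vertex -1.054 0.691 -3.039
vertex -1.294 -0.282 -3.803
vertex -2.468 1.259 -3.318
endloop
endfacet
facet normal 0.190 0.772 0.607
outer loop
vertex -2.468 1.259 -3.318
vertex -1.371 0.234 -2.358
vertex -1.054 0.691 -3.039
endloop
endfacet
facet normal 0.913 -0.367 0.180
outer loop
vertex -1.054 0.691 -3.039
vertex -1.612 -0.739 -3.122
vertex -1.294 -0.282 -3.803
endloop
endfacet
facet normal 0.913 -0.367 0.179
outer loop
vertex -1.371 0.234 -2.358
vertex -1.612 -0.739 -3.122
vertex -1.054 0.691 -3.039
endloop
endfacet
facet normal 0.789 0.150 -0.596
outer loop
vertex 3.09 -1.441 -3.454
vertex 2.522 -1.428 -4.203
vertex 2.795 -0.71 -3.661
endloop
endfacet
facet normal 0.174 0.333 0.927
outer loop
vertex 3.09 -1.441 -3.454
vertex 2.795 -0.71 -3.661
vertex 0.818 -1.752 -2.917
endloop
endfacet
facet normal 0.789 0.150 -0.596
outer loop
vertex 2.795 -0.71 -3.661
vertex 2.522 -1.428 -4.203
vertex 2.294 -0.519 -4.276
endloop
endfacet
facet normal -0.264 0.839 0.475
outer loop
vertex 2.795 -0.71 -3.661
vertex 2.294 -0.519 -4.276
vertex 0.818 -1.752 -2.917
endloop
endfacet
facet normal 0.789 0.150 -0.596
outer loop
vertex 2.294 -0.519 -4.276
vertex 2.522 -1.428 -4.203
vertex 1.965 -1.012 -4.836
endloop
endfacet
facet normal -0.719 0.673 -0.170
outer loop
vertex 2.294 -0.519 -4.276
vertex 1.965 -1.012 -4.836
vertex 0.818 -1.752 -2.917
endloop
endfacet
facet normal 0.789 0.151 -0.595
outer loop
vertex 1.965 -1.012 -4.836
vertex 2.522 -1.428 -4.203
vertex 2.056 -1.819 -4.92
endloop
endfacet
facet normal -0.851 -0.041 -0.524
outer loop
vertex 1.965 -1.012 -4.836
vertex 2.056 -1.819 -4.92
vertex 0.818 -1.752 -2.917
endloop
endfacet
facet normal 0.789 0.151 -0.595
outer loop
vertex 2.056 -1.819 -4.92
vertex 2.522 -1.428 -4.203
vertex 2.498 -2.331 -4.464
endloop
endfacet
facet normal -0.558 -0.766 -0.319
outer loop
vertex 2.056 -1.819 -4.92
vertex 2.498 -2.331 -4.464
vertex 0.818 -1.752 -2.917
endloop
endfacet
facet normal 0.789 0.151 -0.595
outer loop
vertex 2.498 -2.331 -4.464
vertex 2.522 -1.428 -4.203
vertex 2.958 -2.163 -3.811
endloop
endfacet
facet normal -0.062 -0.955 0.290
outer loop
vertex 2.498 -2.331 -4.464
vertex 2.958 -2.163 -3.811
vertex 0.818 -1.752 -2.917
endloop
endfacet
facet normal 0.789 0.150 -0.596
outer loop
vertex 2.958 -2.163 -3.811
vertex 2.522 -1.428 -4.203
vertex 3.09 -1.441 -3.454
endloop
endfacet
facet normal 0.263 -0.466 0.845
outer loop
vertex 2.958 -2.163 -3.811
vertex 3.09 -1.441 -3.454
vertex 0.818 -1.752 -2.917
endloop
endfacet

endsolid


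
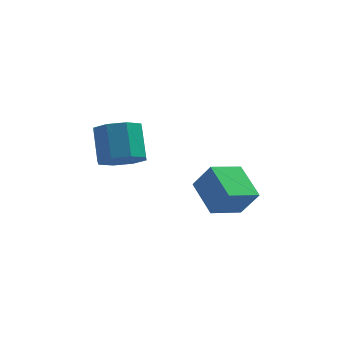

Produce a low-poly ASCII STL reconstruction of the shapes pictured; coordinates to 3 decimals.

solid 
facet normal 0.208 -0.588 -0.782
outer loop
vertex -1.797 3.4 -1.057
vertex -2.422 3.038 -0.951
vertex -2.224 3.624 -1.339
endloop
endfacet
facet normal 0.610 0.702 -0.366
outer loop
vertex -1.797 3.4 -1.057
vertex -2.224 3.624 -1.339
vertex -2.053 4.124 -0.096
endloop
endfacet
facet normal 0.609 0.703 -0.367
outer loop
vertex -2.053 4.124 -0.096
vertex -2.224 3.624 -1.339
vertex -2.48 4.347 -0.378
endloop
endfacet
facet normal -0.208 0.589 0.781
outer loop
vertex -2.053 4.124 -0.096
vertex -2.48 4.347 -0.378
vertex -2.678 3.762 0.011
endloop
endfacet
facet normal 0.206 -0.588 -0.782
outer loop
vertex -2.224 3.624 -1.339
vertex -2.422 3.038 -0.951
vertex -2.768 3.505 -1.393
endloop
endfacet
facet normal -0.109 0.780 -0.616
outer loop
vertex -2.224 3.624 -1.339
vertex -2.768 3.505 -1.393
vertex -2.48 4.347 -0.378
endloop
endfacet
facet normal -0.110 0.780 -0.616
outer loop
vertex -2.48 4.347 -0.378
vertex -2.768 3.505 -1.393
vertex -3.023 4.228 -0.432
endloop
endfacet
facet normal -0.207 0.589 0.781
outer loop
vertex -2.48 4.347 -0.378
vertex -3.023 4.228 -0.432
vertex -2.678 3.762 0.011
endloop
endfacet
facet normal 0.208 -0.586 -0.783
outer loop
vertex -2.768 3.505 -1.393
vertex -2.422 3.038 -0.951
vertex -3.108 3.112 -1.189
endloop
endfacet
facet normal -0.765 0.400 -0.504
outer loop
vertex -2.768 3.505 -1.393
vertex -3.108 3.112 -1.189
vertex -3.023 4.228 -0.432
endloop
endfacet
facet normal -0.764 0.401 -0.505
outer loop
vertex -3.023 4.228 -0.432
vertex -3.108 3.112 -1.189
vertex -3.364 3.836 -0.227
endloop
endfacet
facet normal -0.207 0.589 0.781
outer loop
vertex -3.023 4.228 -0.432
vertex -3.364 3.836 -0.227
vertex -2.678 3.762 0.011
endloop
endfacet
facet normal 0.207 -0.589 -0.781
outer loop
vertex -3.108 3.112 -1.189
vertex -2.422 3.038 -0.951
vertex -3.047 2.676 -0.844
endloop
endfacet
facet normal -0.972 -0.214 -0.098
outer loop
vertex -3.108 3.112 -1.189
vertex -3.047 2.676 -0.844
vertex -3.364 3.836 -0.227
endloop
endfacet
facet normal -0.972 -0.213 -0.098
outer loop
vertex -3.364 3.836 -0.227
vertex -3.047 2.676 -0.844
vertex -3.303 3.4 0.117
endloop
endfacet
facet normal -0.208 0.588 0.782
outer loop
vertex -3.364 3.836 -0.227
vertex -3.303 3.4 0.117
vertex -2.678 3.762 0.011
endloop
endfacet
facet normal 0.208 -0.589 -0.781
outer loop
vertex -3.047 2.676 -0.844
vertex -2.422 3.038 -0.951
vertex -2.62 2.453 -0.562
endloop
endfacet
facet normal -0.609 -0.703 0.367
outer loop
vertex -3.047 2.676 -0.844
vertex -2.62 2.453 -0.562
vertex -3.303 3.4 0.117
endloop
endfacet
facet normal -0.610 -0.703 0.366
outer loop
vertex -3.303 3.4 0.117
vertex -2.62 2.453 -0.562
vertex -2.876 3.176 0.399
endloop
endfacet
facet normal -0.208 0.588 0.782
outer loop
vertex -3.303 3.4 0.117
vertex -2.876 3.176 0.399
vertex -2.678 3.762 0.011
endloop
endfacet
facet normal 0.207 -0.589 -0.781
outer loop
vertex -2.62 2.453 -0.562
vertex -2.422 3.038 -0.951
vertex -2.077 2.572 -0.508
endloop
endfacet
facet normal 0.110 -0.780 0.616
outer loop
vertex -2.62 2.453 -0.562
vertex -2.077 2.572 -0.508
vertex -2.876 3.176 0.399
endloop
endfacet
facet normal 0.110 -0.780 0.616
outer loop
vertex -2.876 3.176 0.399
vertex -2.077 2.572 -0.508
vertex -2.332 3.295 0.453
endloop
endfacet
facet normal -0.206 0.588 0.782
outer loop
vertex -2.876 3.176 0.399
vertex -2.332 3.295 0.453
vertex -2.678 3.762 0.011
endloop
endfacet
facet normal 0.207 -0.589 -0.781
outer loop
vertex -2.077 2.572 -0.508
vertex -2.422 3.038 -0.951
vertex -1.736 2.964 -0.713
endloop
endfacet
facet normal 0.764 -0.401 0.505
outer loop
vertex -2.077 2.572 -0.508
vertex -1.736 2.964 -0.713
vertex -2.332 3.295 0.453
endloop
endfacet
facet normal 0.765 -0.400 0.505
outer loop
vertex -2.332 3.295 0.453
vertex -1.736 2.964 -0.713
vertex -1.992 3.688 0.249
endloop
endfacet
facet normal -0.208 0.586 0.783
outer loop
vertex -2.332 3.295 0.453
vertex -1.992 3.688 0.249
vertex -2.678 3.762 0.011
endloop
endfacet
facet normal 0.208 -0.588 -0.782
outer loop
vertex -1.736 2.964 -0.713
vertex -2.422 3.038 -0.951
vertex -1.797 3.4 -1.057
endloop
endfacet
facet normal 0.972 0.213 0.098
outer loop
vertex -1.736 2.964 -0.713
vertex -1.797 3.4 -1.057
vertex -1.992 3.688 0.249
endloop
endfacet
facet normal 0.972 0.214 0.098
outer loop
vertex -1.992 3.688 0.249
vertex -1.797 3.4 -1.057
vertex -2.053 4.124 -0.096
endloop
endfacet
facet normal -0.207 0.589 0.781
outer loop
vertex -1.992 3.688 0.249
vertex -2.053 4.124 -0.096
vertex -2.678 3.762 0.011
endloop
endfacet
facet normal -0.685 -0.673 0.279
outer loop
vertex -0.056 3.954 -1.463
vertex -0.599 4.153 -2.315
vertex 0.593 3.033 -2.092
endloop
endfacet
facet normal 0.528 -0.193 0.827
outer loop
vertex 1.359 3.787 -2.405
vertex -0.056 3.954 -1.463
vertex 0.593 3.033 -2.092
endloop
endfacet
facet normal -0.685 -0.673 0.280
outer loop
vertex 0.593 3.033 -2.092
vertex -0.599 4.153 -2.315
vertex 0.049 3.232 -2.944
endloop
endfacet
facet normal 0.503 -0.713 -0.488
outer loop
vertex 0.049 3.232 -2.944
vertex 1.359 3.787 -2.405
vertex 0.593 3.033 -2.092
endloop
endfacet
facet normal -0.503 0.714 0.487
outer loop
vertex -0.056 3.954 -1.463
vertex 0.167 4.907 -2.628
vertex -0.599 4.153 -2.315
endloop
endfacet
facet normal 0.528 -0.194 0.827
outer loop
vertex 0.711 4.708 -1.776
vertex -0.056 3.954 -1.463
vertex 1.359 3.787 -2.405
endloop
endfacet
facet normal -0.503 0.714 0.488
outer loop
vertex 0.711 4.708 -1.776
vertex 0.167 4.907 -2.628
vertex -0.056 3.954 -1.463
endloop
endfacet
facet normal -0.528 0.193 -0.827
outer loop
vertex -0.599 4.153 -2.315
vertex 0.167 4.907 -2.628
vertex 0.049 3.232 -2.944
endloop
endfacet
facet normal 0.503 -0.714 -0.487
outer loop
vertex 0.816 3.986 -3.257
vertex 1.359 3.787 -2.405
vertex 0.049 3.232 -2.944
endloop
endfacet
facet normal -0.528 0.193 -0.827
outer loop
vertex 0.049 3.232 -2.944
vertex 0.167 4.907 -2.628
vertex 0.816 3.986 -3.257
endloop
endfacet
facet normal 0.685 0.673 -0.279
outer loop
vertex 0.816 3.986 -3.257
vertex 0.711 4.708 -1.776
vertex 1.359 3.787 -2.405
endloop
endfacet
facet normal 0.684 0.673 -0.280
outer loop
vertex 0.167 4.907 -2.628
vertex 0.711 4.708 -1.776
vertex 0.816 3.986 -3.257
endloop
endfacet

endsolid


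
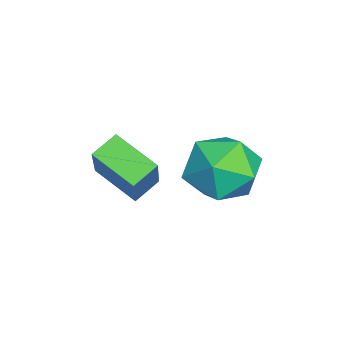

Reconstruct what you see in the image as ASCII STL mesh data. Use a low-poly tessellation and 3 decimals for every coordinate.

solid 
facet normal -0.462 -0.782 0.420
outer loop
vertex 3.507 0.297 1.409
vertex 2.95 0.837 1.802
vertex 2.286 0.177 -0.158
endloop
endfacet
facet normal 0.641 -0.620 -0.452
outer loop
vertex 2.95 1.303 -0.762
vertex 3.507 0.297 1.409
vertex 2.286 0.177 -0.158
endloop
endfacet
facet normal -0.462 -0.782 0.420
outer loop
vertex 2.286 0.177 -0.158
vertex 2.95 0.837 1.802
vertex 1.729 0.717 0.235
endloop
endfacet
facet normal -0.614 -0.060 -0.787
outer loop
vertex 1.729 0.717 0.235
vertex 2.95 1.303 -0.762
vertex 2.286 0.177 -0.158
endloop
endfacet
facet normal 0.614 0.060 0.787
outer loop
vertex 3.507 0.297 1.409
vertex 3.614 1.963 1.198
vertex 2.95 0.837 1.802
endloop
endfacet
facet normal 0.641 -0.620 -0.452
outer loop
vertex 4.171 1.423 0.805
vertex 3.507 0.297 1.409
vertex 2.95 1.303 -0.762
endloop
endfacet
facet normal 0.614 0.060 0.787
outer loop
vertex 4.171 1.423 0.805
vertex 3.614 1.963 1.198
vertex 3.507 0.297 1.409
endloop
endfacet
facet normal -0.641 0.620 0.452
outer loop
vertex 2.95 0.837 1.802
vertex 3.614 1.963 1.198
vertex 1.729 0.717 0.235
endloop
endfacet
facet normal -0.614 -0.060 -0.787
outer loop
vertex 2.393 1.843 -0.369
vertex 2.95 1.303 -0.762
vertex 1.729 0.717 0.235
endloop
endfacet
facet normal -0.641 0.620 0.452
outer loop
vertex 1.729 0.717 0.235
vertex 3.614 1.963 1.198
vertex 2.393 1.843 -0.369
endloop
endfacet
facet normal 0.462 0.782 -0.420
outer loop
vertex 2.393 1.843 -0.369
vertex 4.171 1.423 0.805
vertex 2.95 1.303 -0.762
endloop
endfacet
facet normal 0.462 0.782 -0.420
outer loop
vertex 3.614 1.963 1.198
vertex 4.171 1.423 0.805
vertex 2.393 1.843 -0.369
endloop
endfacet
facet normal 0.034 0.874 0.486
outer loop
vertex 1.531 4.44 0.069
vertex 1.957 3.894 1.021
vertex 2.694 4.318 0.206
endloop
endfacet
facet normal 0.127 0.968 -0.215
outer loop
vertex 1.531 4.44 0.069
vertex 2.694 4.318 0.206
vertex 2.204 4.147 -0.851
endloop
endfacet
facet normal -0.446 0.706 -0.551
outer loop
vertex 1.531 4.44 0.069
vertex 2.204 4.147 -0.851
vertex 1.165 3.617 -0.689
endloop
endfacet
facet normal -0.892 0.449 -0.057
outer loop
vertex 1.531 4.44 0.069
vertex 1.165 3.617 -0.689
vertex 1.013 3.461 0.468
endloop
endfacet
facet normal -0.595 0.553 0.583
outer loop
vertex 1.531 4.44 0.069
vertex 1.013 3.461 0.468
vertex 1.957 3.894 1.021
endloop
endfacet
facet normal 0.695 0.586 -0.417
outer loop
vertex 2.204 4.147 -0.851
vertex 2.694 4.318 0.206
vertex 3.047 3.419 -0.468
endloop
endfacet
facet normal 0.545 0.433 0.718
outer loop
vertex 2.694 4.318 0.206
vertex 1.957 3.894 1.021
vertex 2.895 3.263 0.689
endloop
endfacet
facet normal -0.473 -0.087 0.876
outer loop
vertex 1.957 3.894 1.021
vertex 1.013 3.461 0.468
vertex 1.856 2.733 0.851
endloop
endfacet
facet normal -0.954 -0.255 -0.160
outer loop
vertex 1.013 3.461 0.468
vertex 1.165 3.617 -0.689
vertex 1.366 2.562 -0.206
endloop
endfacet
facet normal -0.232 0.161 -0.959
outer loop
vertex 1.165 3.617 -0.689
vertex 2.204 4.147 -0.851
vertex 2.103 2.986 -1.021
endloop
endfacet
facet normal 0.892 -0.449 0.057
outer loop
vertex 2.529 2.44 -0.069
vertex 3.047 3.419 -0.468
vertex 2.895 3.263 0.689
endloop
endfacet
facet normal 0.446 -0.706 0.551
outer loop
vertex 2.529 2.44 -0.069
vertex 2.895 3.263 0.689
vertex 1.856 2.733 0.851
endloop
endfacet
facet normal -0.127 -0.968 0.215
outer loop
vertex 2.529 2.44 -0.069
vertex 1.856 2.733 0.851
vertex 1.366 2.562 -0.206
endloop
endfacet
facet normal -0.034 -0.874 -0.486
outer loop
vertex 2.529 2.44 -0.069
vertex 1.366 2.562 -0.206
vertex 2.103 2.986 -1.021
endloop
endfacet
facet normal 0.595 -0.553 -0.583
outer loop
vertex 2.529 2.44 -0.069
vertex 2.103 2.986 -1.021
vertex 3.047 3.419 -0.468
endloop
endfacet
facet normal 0.954 0.255 0.160
outer loop
vertex 2.895 3.263 0.689
vertex 3.047 3.419 -0.468
vertex 2.694 4.318 0.206
endloop
endfacet
facet normal 0.232 -0.161 0.959
outer loop
vertex 1.856 2.733 0.851
vertex 2.895 3.263 0.689
vertex 1.957 3.894 1.021
endloop
endfacet
facet normal -0.695 -0.586 0.417
outer loop
vertex 1.366 2.562 -0.206
vertex 1.856 2.733 0.851
vertex 1.013 3.461 0.468
endloop
endfacet
facet normal -0.545 -0.433 -0.718
outer loop
vertex 2.103 2.986 -1.021
vertex 1.366 2.562 -0.206
vertex 1.165 3.617 -0.689
endloop
endfacet
facet normal 0.473 0.087 -0.876
outer loop
vertex 3.047 3.419 -0.468
vertex 2.103 2.986 -1.021
vertex 2.204 4.147 -0.851
endloop
endfacet

endsolid


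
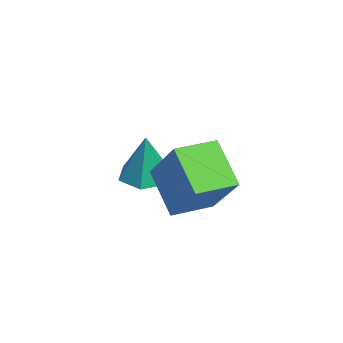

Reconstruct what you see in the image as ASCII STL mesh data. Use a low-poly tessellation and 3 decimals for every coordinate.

solid 
facet normal -0.622 -0.241 -0.745
outer loop
vertex 0.958 -1.832 -3.826
vertex 0.499 -0.659 -3.823
vertex 2.054 -1.4 -4.88
endloop
endfacet
facet normal 0.364 -0.931 -0.003
outer loop
vertex 3.341 -0.901 -3.337
vertex 0.958 -1.832 -3.826
vertex 2.054 -1.4 -4.88
endloop
endfacet
facet normal -0.621 -0.241 -0.746
outer loop
vertex 2.054 -1.4 -4.88
vertex 0.499 -0.659 -3.823
vertex 1.595 -0.227 -4.876
endloop
endfacet
facet normal 0.693 0.274 -0.667
outer loop
vertex 1.595 -0.227 -4.876
vertex 3.341 -0.901 -3.337
vertex 2.054 -1.4 -4.88
endloop
endfacet
facet normal -0.693 -0.273 0.667
outer loop
vertex 0.958 -1.832 -3.826
vertex 1.786 -0.16 -2.28
vertex 0.499 -0.659 -3.823
endloop
endfacet
facet normal 0.364 -0.931 -0.003
outer loop
vertex 2.245 -1.333 -2.284
vertex 0.958 -1.832 -3.826
vertex 3.341 -0.901 -3.337
endloop
endfacet
facet normal -0.693 -0.273 0.667
outer loop
vertex 2.245 -1.333 -2.284
vertex 1.786 -0.16 -2.28
vertex 0.958 -1.832 -3.826
endloop
endfacet
facet normal -0.364 0.931 0.003
outer loop
vertex 0.499 -0.659 -3.823
vertex 1.786 -0.16 -2.28
vertex 1.595 -0.227 -4.876
endloop
endfacet
facet normal 0.693 0.273 -0.667
outer loop
vertex 2.882 0.272 -3.334
vertex 3.341 -0.901 -3.337
vertex 1.595 -0.227 -4.876
endloop
endfacet
facet normal -0.364 0.931 0.003
outer loop
vertex 1.595 -0.227 -4.876
vertex 1.786 -0.16 -2.28
vertex 2.882 0.272 -3.334
endloop
endfacet
facet normal 0.621 0.241 0.746
outer loop
vertex 2.882 0.272 -3.334
vertex 2.245 -1.333 -2.284
vertex 3.341 -0.901 -3.337
endloop
endfacet
facet normal 0.622 0.241 0.745
outer loop
vertex 1.786 -0.16 -2.28
vertex 2.245 -1.333 -2.284
vertex 2.882 0.272 -3.334
endloop
endfacet
facet normal -0.157 0.000 -0.988
outer loop
vertex 0.203 -1.299 -4.779
vertex -0.328 -1.85 -4.695
vertex -0.535 -1.109 -4.662
endloop
endfacet
facet normal 0.285 0.897 0.338
outer loop
vertex 0.203 -1.299 -4.779
vertex -0.535 -1.109 -4.662
vertex -0.072 -1.85 -3.085
endloop
endfacet
facet normal -0.157 0.000 -0.988
outer loop
vertex -0.535 -1.109 -4.662
vertex -0.328 -1.85 -4.695
vertex -1.065 -1.661 -4.578
endloop
endfacet
facet normal -0.596 0.645 0.478
outer loop
vertex -0.535 -1.109 -4.662
vertex -1.065 -1.661 -4.578
vertex -0.072 -1.85 -3.085
endloop
endfacet
facet normal -0.157 -0.001 -0.988
outer loop
vertex -1.065 -1.661 -4.578
vertex -0.328 -1.85 -4.695
vertex -0.858 -2.402 -4.61
endloop
endfacet
facet normal -0.820 -0.251 0.514
outer loop
vertex -1.065 -1.661 -4.578
vertex -0.858 -2.402 -4.61
vertex -0.072 -1.85 -3.085
endloop
endfacet
facet normal -0.157 -0.001 -0.988
outer loop
vertex -0.858 -2.402 -4.61
vertex -0.328 -1.85 -4.695
vertex -0.121 -2.591 -4.727
endloop
endfacet
facet normal -0.165 -0.897 0.410
outer loop
vertex -0.858 -2.402 -4.61
vertex -0.121 -2.591 -4.727
vertex -0.072 -1.85 -3.085
endloop
endfacet
facet normal -0.157 -0.001 -0.988
outer loop
vertex -0.121 -2.591 -4.727
vertex -0.328 -1.85 -4.695
vertex 0.409 -2.04 -4.812
endloop
endfacet
facet normal 0.714 -0.646 0.270
outer loop
vertex -0.121 -2.591 -4.727
vertex 0.409 -2.04 -4.812
vertex -0.072 -1.85 -3.085
endloop
endfacet
facet normal -0.157 0.000 -0.988
outer loop
vertex 0.409 -2.04 -4.812
vertex -0.328 -1.85 -4.695
vertex 0.203 -1.299 -4.779
endloop
endfacet
facet normal 0.939 0.251 0.234
outer loop
vertex 0.409 -2.04 -4.812
vertex 0.203 -1.299 -4.779
vertex -0.072 -1.85 -3.085
endloop
endfacet

endsolid


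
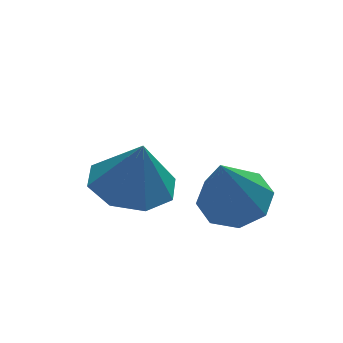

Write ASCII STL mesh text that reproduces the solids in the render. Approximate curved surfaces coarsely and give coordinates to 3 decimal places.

solid 
facet normal -0.158 0.124 -0.980
outer loop
vertex 0.758 -0.959 2.39
vertex 0.022 -1.665 2.419
vertex 0.056 -0.653 2.542
endloop
endfacet
facet normal 0.426 0.681 0.596
outer loop
vertex 0.758 -0.959 2.39
vertex 0.056 -0.653 2.542
vertex 0.238 -1.835 3.761
endloop
endfacet
facet normal -0.157 0.124 -0.980
outer loop
vertex 0.056 -0.653 2.542
vertex 0.022 -1.665 2.419
vertex -0.666 -0.94 2.621
endloop
endfacet
facet normal -0.198 0.689 0.697
outer loop
vertex 0.056 -0.653 2.542
vertex -0.666 -0.94 2.621
vertex 0.238 -1.835 3.761
endloop
endfacet
facet normal -0.157 0.124 -0.980
outer loop
vertex -0.666 -0.94 2.621
vertex 0.022 -1.665 2.419
vertex -0.985 -1.651 2.582
endloop
endfacet
facet normal -0.651 0.253 0.715
outer loop
vertex -0.666 -0.94 2.621
vertex -0.985 -1.651 2.582
vertex 0.238 -1.835 3.761
endloop
endfacet
facet normal -0.157 0.124 -0.980
outer loop
vertex -0.985 -1.651 2.582
vertex 0.022 -1.665 2.419
vertex -0.713 -2.371 2.447
endloop
endfacet
facet normal -0.672 -0.374 0.639
outer loop
vertex -0.985 -1.651 2.582
vertex -0.713 -2.371 2.447
vertex 0.238 -1.835 3.761
endloop
endfacet
facet normal -0.157 0.124 -0.980
outer loop
vertex -0.713 -2.371 2.447
vertex 0.022 -1.665 2.419
vertex -0.011 -2.677 2.296
endloop
endfacet
facet normal -0.247 -0.821 0.514
outer loop
vertex -0.713 -2.371 2.447
vertex -0.011 -2.677 2.296
vertex 0.238 -1.835 3.761
endloop
endfacet
facet normal -0.158 0.124 -0.980
outer loop
vertex -0.011 -2.677 2.296
vertex 0.022 -1.665 2.419
vertex 0.71 -2.39 2.216
endloop
endfacet
facet normal 0.376 -0.830 0.413
outer loop
vertex -0.011 -2.677 2.296
vertex 0.71 -2.39 2.216
vertex 0.238 -1.835 3.761
endloop
endfacet
facet normal -0.158 0.124 -0.980
outer loop
vertex 0.71 -2.39 2.216
vertex 0.022 -1.665 2.419
vertex 1.029 -1.678 2.255
endloop
endfacet
facet normal 0.830 -0.394 0.395
outer loop
vertex 0.71 -2.39 2.216
vertex 1.029 -1.678 2.255
vertex 0.238 -1.835 3.761
endloop
endfacet
facet normal -0.158 0.124 -0.980
outer loop
vertex 1.029 -1.678 2.255
vertex 0.022 -1.665 2.419
vertex 0.758 -0.959 2.39
endloop
endfacet
facet normal 0.851 0.232 0.471
outer loop
vertex 1.029 -1.678 2.255
vertex 0.758 -0.959 2.39
vertex 0.238 -1.835 3.761
endloop
endfacet
facet normal 0.298 0.267 -0.916
outer loop
vertex 2.523 -2.866 2.961
vertex 1.822 -3.216 2.631
vertex 2.029 -2.445 2.923
endloop
endfacet
facet normal 0.414 0.551 0.725
outer loop
vertex 2.523 -2.866 2.961
vertex 2.029 -2.445 2.923
vertex 1.278 -3.704 4.309
endloop
endfacet
facet normal 0.298 0.267 -0.916
outer loop
vertex 2.029 -2.445 2.923
vertex 1.822 -3.216 2.631
vertex 1.414 -2.475 2.714
endloop
endfacet
facet normal -0.235 0.779 0.581
outer loop
vertex 2.029 -2.445 2.923
vertex 1.414 -2.475 2.714
vertex 1.278 -3.704 4.309
endloop
endfacet
facet normal 0.297 0.266 -0.917
outer loop
vertex 1.414 -2.475 2.714
vertex 1.822 -3.216 2.631
vertex 1.038 -2.94 2.457
endloop
endfacet
facet normal -0.816 0.490 0.308
outer loop
vertex 1.414 -2.475 2.714
vertex 1.038 -2.94 2.457
vertex 1.278 -3.704 4.309
endloop
endfacet
facet normal 0.297 0.266 -0.917
outer loop
vertex 1.038 -2.94 2.457
vertex 1.822 -3.216 2.631
vertex 1.121 -3.566 2.302
endloop
endfacet
facet normal -0.987 -0.147 0.067
outer loop
vertex 1.038 -2.94 2.457
vertex 1.121 -3.566 2.302
vertex 1.278 -3.704 4.309
endloop
endfacet
facet normal 0.297 0.267 -0.917
outer loop
vertex 1.121 -3.566 2.302
vertex 1.822 -3.216 2.631
vertex 1.616 -3.987 2.34
endloop
endfacet
facet normal -0.648 -0.762 -0.002
outer loop
vertex 1.121 -3.566 2.302
vertex 1.616 -3.987 2.34
vertex 1.278 -3.704 4.309
endloop
endfacet
facet normal 0.297 0.267 -0.917
outer loop
vertex 1.616 -3.987 2.34
vertex 1.822 -3.216 2.631
vertex 2.231 -3.957 2.548
endloop
endfacet
facet normal 0.000 -0.990 0.142
outer loop
vertex 1.616 -3.987 2.34
vertex 2.231 -3.957 2.548
vertex 1.278 -3.704 4.309
endloop
endfacet
facet normal 0.298 0.267 -0.916
outer loop
vertex 2.231 -3.957 2.548
vertex 1.822 -3.216 2.631
vertex 2.607 -3.492 2.806
endloop
endfacet
facet normal 0.581 -0.700 0.415
outer loop
vertex 2.231 -3.957 2.548
vertex 2.607 -3.492 2.806
vertex 1.278 -3.704 4.309
endloop
endfacet
facet normal 0.298 0.267 -0.916
outer loop
vertex 2.607 -3.492 2.806
vertex 1.822 -3.216 2.631
vertex 2.523 -2.866 2.961
endloop
endfacet
facet normal 0.752 -0.062 0.656
outer loop
vertex 2.607 -3.492 2.806
vertex 2.523 -2.866 2.961
vertex 1.278 -3.704 4.309
endloop
endfacet

endsolid


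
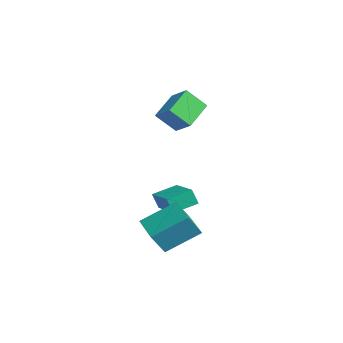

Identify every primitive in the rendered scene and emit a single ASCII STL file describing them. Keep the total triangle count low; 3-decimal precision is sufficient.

solid 
facet normal -0.567 0.675 0.472
outer loop
vertex -1.674 -0.702 4.304
vertex -1.364 0.322 3.211
vertex -2.752 -1.119 3.607
endloop
endfacet
facet normal -0.203 -0.670 0.714
outer loop
vertex -1.676 -2.402 2.709
vertex -1.674 -0.702 4.304
vertex -2.752 -1.119 3.607
endloop
endfacet
facet normal -0.566 0.675 0.473
outer loop
vertex -2.752 -1.119 3.607
vertex -1.364 0.322 3.211
vertex -2.442 -0.094 2.514
endloop
endfacet
facet normal -0.799 -0.309 -0.516
outer loop
vertex -2.442 -0.094 2.514
vertex -1.676 -2.402 2.709
vertex -2.752 -1.119 3.607
endloop
endfacet
facet normal 0.799 0.309 0.516
outer loop
vertex -1.674 -0.702 4.304
vertex -0.288 -0.961 2.313
vertex -1.364 0.322 3.211
endloop
endfacet
facet normal -0.203 -0.670 0.714
outer loop
vertex -0.598 -1.986 3.406
vertex -1.674 -0.702 4.304
vertex -1.676 -2.402 2.709
endloop
endfacet
facet normal 0.799 0.309 0.516
outer loop
vertex -0.598 -1.986 3.406
vertex -0.288 -0.961 2.313
vertex -1.674 -0.702 4.304
endloop
endfacet
facet normal 0.203 0.670 -0.714
outer loop
vertex -1.364 0.322 3.211
vertex -0.288 -0.961 2.313
vertex -2.442 -0.094 2.514
endloop
endfacet
facet normal -0.799 -0.309 -0.516
outer loop
vertex -1.366 -1.378 1.616
vertex -1.676 -2.402 2.709
vertex -2.442 -0.094 2.514
endloop
endfacet
facet normal 0.203 0.670 -0.714
outer loop
vertex -2.442 -0.094 2.514
vertex -0.288 -0.961 2.313
vertex -1.366 -1.378 1.616
endloop
endfacet
facet normal 0.566 -0.676 -0.472
outer loop
vertex -1.366 -1.378 1.616
vertex -0.598 -1.986 3.406
vertex -1.676 -2.402 2.709
endloop
endfacet
facet normal 0.567 -0.675 -0.472
outer loop
vertex -0.288 -0.961 2.313
vertex -0.598 -1.986 3.406
vertex -1.366 -1.378 1.616
endloop
endfacet
facet normal -0.984 0.001 0.176
outer loop
vertex 3.197 -2.941 -1.413
vertex 2.976 -2.148 -2.655
vertex 2.993 -4.77 -2.544
endloop
endfacet
facet normal 0.149 -0.532 0.834
outer loop
vertex 4.784 -4.772 -2.865
vertex 3.197 -2.941 -1.413
vertex 2.993 -4.77 -2.544
endloop
endfacet
facet normal -0.984 0.001 0.177
outer loop
vertex 2.993 -4.77 -2.544
vertex 2.976 -2.148 -2.655
vertex 2.771 -3.977 -3.786
endloop
endfacet
facet normal -0.095 -0.847 -0.524
outer loop
vertex 2.771 -3.977 -3.786
vertex 4.784 -4.772 -2.865
vertex 2.993 -4.77 -2.544
endloop
endfacet
facet normal 0.095 0.847 0.524
outer loop
vertex 3.197 -2.941 -1.413
vertex 4.767 -2.15 -2.976
vertex 2.976 -2.148 -2.655
endloop
endfacet
facet normal 0.149 -0.532 0.834
outer loop
vertex 4.989 -2.943 -1.734
vertex 3.197 -2.941 -1.413
vertex 4.784 -4.772 -2.865
endloop
endfacet
facet normal 0.095 0.847 0.524
outer loop
vertex 4.989 -2.943 -1.734
vertex 4.767 -2.15 -2.976
vertex 3.197 -2.941 -1.413
endloop
endfacet
facet normal -0.149 0.532 -0.834
outer loop
vertex 2.976 -2.148 -2.655
vertex 4.767 -2.15 -2.976
vertex 2.771 -3.977 -3.786
endloop
endfacet
facet normal -0.095 -0.847 -0.524
outer loop
vertex 4.563 -3.979 -4.107
vertex 4.784 -4.772 -2.865
vertex 2.771 -3.977 -3.786
endloop
endfacet
facet normal -0.149 0.532 -0.834
outer loop
vertex 2.771 -3.977 -3.786
vertex 4.767 -2.15 -2.976
vertex 4.563 -3.979 -4.107
endloop
endfacet
facet normal 0.984 -0.001 -0.176
outer loop
vertex 4.563 -3.979 -4.107
vertex 4.989 -2.943 -1.734
vertex 4.784 -4.772 -2.865
endloop
endfacet
facet normal 0.984 -0.001 -0.176
outer loop
vertex 4.767 -2.15 -2.976
vertex 4.989 -2.943 -1.734
vertex 4.563 -3.979 -4.107
endloop
endfacet
facet normal -0.973 -0.038 -0.229
outer loop
vertex -0.813 -2.862 -2.522
vertex -0.963 -1.468 -2.116
vertex -0.609 -2.574 -3.436
endloop
endfacet
facet normal 0.103 -0.955 -0.278
outer loop
vertex 1.483 -2.492 -2.944
vertex -0.813 -2.862 -2.522
vertex -0.609 -2.574 -3.436
endloop
endfacet
facet normal -0.973 -0.038 -0.229
outer loop
vertex -0.609 -2.574 -3.436
vertex -0.963 -1.468 -2.116
vertex -0.759 -1.179 -3.03
endloop
endfacet
facet normal 0.208 0.294 -0.933
outer loop
vertex -0.759 -1.179 -3.03
vertex 1.483 -2.492 -2.944
vertex -0.609 -2.574 -3.436
endloop
endfacet
facet normal -0.208 -0.294 0.933
outer loop
vertex -0.813 -2.862 -2.522
vertex 1.129 -1.386 -1.624
vertex -0.963 -1.468 -2.116
endloop
endfacet
facet normal 0.103 -0.955 -0.279
outer loop
vertex 1.279 -2.781 -2.03
vertex -0.813 -2.862 -2.522
vertex 1.483 -2.492 -2.944
endloop
endfacet
facet normal -0.208 -0.294 0.933
outer loop
vertex 1.279 -2.781 -2.03
vertex 1.129 -1.386 -1.624
vertex -0.813 -2.862 -2.522
endloop
endfacet
facet normal -0.103 0.955 0.279
outer loop
vertex -0.963 -1.468 -2.116
vertex 1.129 -1.386 -1.624
vertex -0.759 -1.179 -3.03
endloop
endfacet
facet normal 0.208 0.294 -0.933
outer loop
vertex 1.333 -1.098 -2.538
vertex 1.483 -2.492 -2.944
vertex -0.759 -1.179 -3.03
endloop
endfacet
facet normal -0.102 0.955 0.278
outer loop
vertex -0.759 -1.179 -3.03
vertex 1.129 -1.386 -1.624
vertex 1.333 -1.098 -2.538
endloop
endfacet
facet normal 0.973 0.038 0.229
outer loop
vertex 1.333 -1.098 -2.538
vertex 1.279 -2.781 -2.03
vertex 1.483 -2.492 -2.944
endloop
endfacet
facet normal 0.973 0.038 0.229
outer loop
vertex 1.129 -1.386 -1.624
vertex 1.279 -2.781 -2.03
vertex 1.333 -1.098 -2.538
endloop
endfacet

endsolid


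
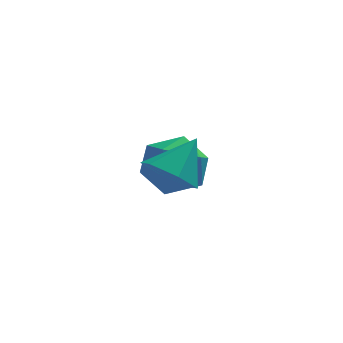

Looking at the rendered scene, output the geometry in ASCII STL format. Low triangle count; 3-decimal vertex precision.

solid 
facet normal -0.547 -0.473 -0.691
outer loop
vertex 0.103 -3.63 -2.944
vertex -0.391 -3.941 -2.34
vertex -0.577 -3.204 -2.697
endloop
endfacet
facet normal 0.445 0.858 -0.255
outer loop
vertex 0.103 -3.63 -2.944
vertex -0.577 -3.204 -2.697
vertex 0.351 -3.299 -1.4
endloop
endfacet
facet normal -0.546 -0.473 -0.692
outer loop
vertex -0.577 -3.204 -2.697
vertex -0.391 -3.941 -2.34
vertex -1.072 -3.515 -2.094
endloop
endfacet
facet normal -0.267 0.928 0.259
outer loop
vertex -0.577 -3.204 -2.697
vertex -1.072 -3.515 -2.094
vertex 0.351 -3.299 -1.4
endloop
endfacet
facet normal -0.546 -0.472 -0.692
outer loop
vertex -1.072 -3.515 -2.094
vertex -0.391 -3.941 -2.34
vertex -0.886 -4.253 -1.737
endloop
endfacet
facet normal -0.455 0.292 0.841
outer loop
vertex -1.072 -3.515 -2.094
vertex -0.886 -4.253 -1.737
vertex 0.351 -3.299 -1.4
endloop
endfacet
facet normal -0.546 -0.472 -0.692
outer loop
vertex -0.886 -4.253 -1.737
vertex -0.391 -3.941 -2.34
vertex -0.205 -4.679 -1.984
endloop
endfacet
facet normal 0.071 -0.413 0.908
outer loop
vertex -0.886 -4.253 -1.737
vertex -0.205 -4.679 -1.984
vertex 0.351 -3.299 -1.4
endloop
endfacet
facet normal -0.547 -0.472 -0.692
outer loop
vertex -0.205 -4.679 -1.984
vertex -0.391 -3.941 -2.34
vertex 0.289 -4.367 -2.587
endloop
endfacet
facet normal 0.783 -0.482 0.393
outer loop
vertex -0.205 -4.679 -1.984
vertex 0.289 -4.367 -2.587
vertex 0.351 -3.299 -1.4
endloop
endfacet
facet normal -0.547 -0.473 -0.691
outer loop
vertex 0.289 -4.367 -2.587
vertex -0.391 -3.941 -2.34
vertex 0.103 -3.63 -2.944
endloop
endfacet
facet normal 0.970 0.153 -0.189
outer loop
vertex 0.289 -4.367 -2.587
vertex 0.103 -3.63 -2.944
vertex 0.351 -3.299 -1.4
endloop
endfacet
facet normal -0.828 -0.116 0.549
outer loop
vertex -0.771 -0.885 -2.922
vertex -1.001 -1.752 -3.452
vertex -0.421 -1.807 -2.589
endloop
endfacet
facet normal -0.316 0.214 0.924
outer loop
vertex -0.771 -0.885 -2.922
vertex -0.421 -1.807 -2.589
vertex 0.203 -0.974 -2.568
endloop
endfacet
facet normal -0.135 0.808 0.574
outer loop
vertex -0.771 -0.885 -2.922
vertex 0.203 -0.974 -2.568
vertex 0.009 -0.404 -3.416
endloop
endfacet
facet normal -0.533 0.846 -0.018
outer loop
vertex -0.771 -0.885 -2.922
vertex 0.009 -0.404 -3.416
vertex -0.736 -0.885 -3.963
endloop
endfacet
facet normal -0.961 0.275 -0.032
outer loop
vertex -0.771 -0.885 -2.922
vertex -0.736 -0.885 -3.963
vertex -1.001 -1.752 -3.452
endloop
endfacet
facet normal 0.254 -0.214 0.943
outer loop
vertex 0.203 -0.974 -2.568
vertex -0.421 -1.807 -2.589
vertex 0.576 -1.895 -2.877
endloop
endfacet
facet normal -0.572 -0.748 0.337
outer loop
vertex -0.421 -1.807 -2.589
vertex -1.001 -1.752 -3.452
vertex -0.169 -2.376 -3.424
endloop
endfacet
facet normal -0.788 -0.116 -0.605
outer loop
vertex -1.001 -1.752 -3.452
vertex -0.736 -0.885 -3.963
vertex -0.363 -1.806 -4.272
endloop
endfacet
facet normal -0.096 0.809 -0.580
outer loop
vertex -0.736 -0.885 -3.963
vertex 0.009 -0.404 -3.416
vertex 0.261 -0.973 -4.251
endloop
endfacet
facet normal 0.548 0.747 0.377
outer loop
vertex 0.009 -0.404 -3.416
vertex 0.203 -0.974 -2.568
vertex 0.841 -1.028 -3.388
endloop
endfacet
facet normal 0.533 -0.846 0.018
outer loop
vertex 0.611 -1.895 -3.918
vertex 0.576 -1.895 -2.877
vertex -0.169 -2.376 -3.424
endloop
endfacet
facet normal 0.135 -0.808 -0.574
outer loop
vertex 0.611 -1.895 -3.918
vertex -0.169 -2.376 -3.424
vertex -0.363 -1.806 -4.272
endloop
endfacet
facet normal 0.316 -0.214 -0.924
outer loop
vertex 0.611 -1.895 -3.918
vertex -0.363 -1.806 -4.272
vertex 0.261 -0.973 -4.251
endloop
endfacet
facet normal 0.828 0.116 -0.549
outer loop
vertex 0.611 -1.895 -3.918
vertex 0.261 -0.973 -4.251
vertex 0.841 -1.028 -3.388
endloop
endfacet
facet normal 0.961 -0.275 0.032
outer loop
vertex 0.611 -1.895 -3.918
vertex 0.841 -1.028 -3.388
vertex 0.576 -1.895 -2.877
endloop
endfacet
facet normal 0.096 -0.809 0.580
outer loop
vertex -0.169 -2.376 -3.424
vertex 0.576 -1.895 -2.877
vertex -0.421 -1.807 -2.589
endloop
endfacet
facet normal -0.548 -0.747 -0.377
outer loop
vertex -0.363 -1.806 -4.272
vertex -0.169 -2.376 -3.424
vertex -1.001 -1.752 -3.452
endloop
endfacet
facet normal -0.254 0.214 -0.943
outer loop
vertex 0.261 -0.973 -4.251
vertex -0.363 -1.806 -4.272
vertex -0.736 -0.885 -3.963
endloop
endfacet
facet normal 0.572 0.748 -0.337
outer loop
vertex 0.841 -1.028 -3.388
vertex 0.261 -0.973 -4.251
vertex 0.009 -0.404 -3.416
endloop
endfacet
facet normal 0.788 0.116 0.605
outer loop
vertex 0.576 -1.895 -2.877
vertex 0.841 -1.028 -3.388
vertex 0.203 -0.974 -2.568
endloop
endfacet

endsolid
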